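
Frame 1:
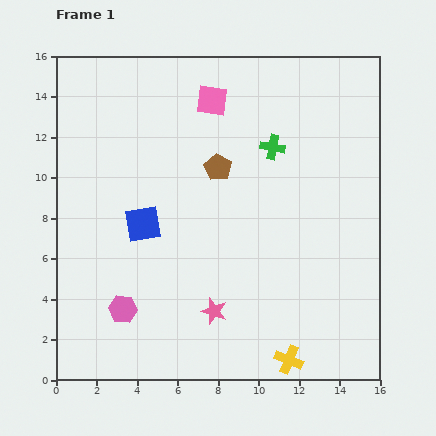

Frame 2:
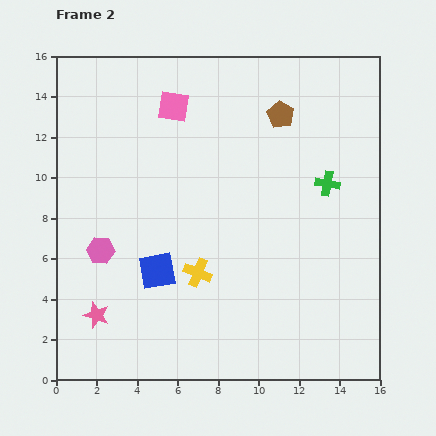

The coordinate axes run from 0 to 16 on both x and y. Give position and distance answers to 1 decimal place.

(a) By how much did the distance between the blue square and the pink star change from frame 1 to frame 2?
-1.8

Distance in frame 1: 5.5. Distance in frame 2: 3.7.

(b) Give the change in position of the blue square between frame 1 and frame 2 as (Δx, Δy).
(0.7, -2.3)

The blue square was at (4.3, 7.7) in frame 1 and (5.0, 5.4) in frame 2.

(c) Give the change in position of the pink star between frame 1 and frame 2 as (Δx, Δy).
(-5.8, -0.2)

The pink star was at (7.8, 3.4) in frame 1 and (2.0, 3.2) in frame 2.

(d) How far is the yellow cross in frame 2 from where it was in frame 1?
6.2

The yellow cross moved from (11.5, 1.0) to (7.0, 5.3), a distance of √(4.5² + 4.3²) ≈ 6.2.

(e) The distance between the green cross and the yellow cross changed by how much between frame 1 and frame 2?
-2.7

Distance in frame 1: 10.5. Distance in frame 2: 7.8.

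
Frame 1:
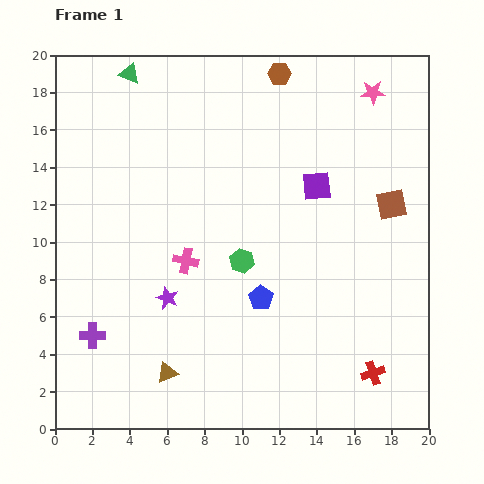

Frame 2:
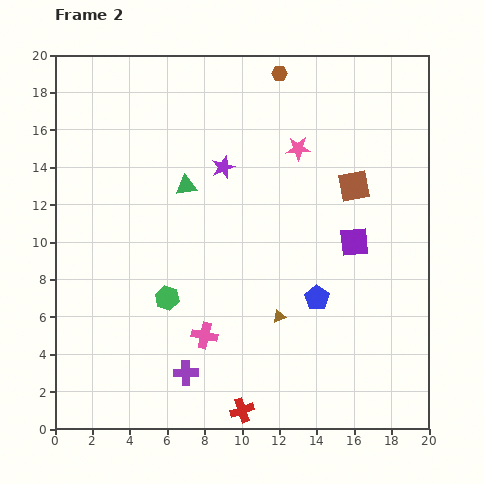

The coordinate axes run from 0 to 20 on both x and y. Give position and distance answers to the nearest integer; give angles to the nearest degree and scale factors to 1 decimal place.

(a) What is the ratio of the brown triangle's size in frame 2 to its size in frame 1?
0.6×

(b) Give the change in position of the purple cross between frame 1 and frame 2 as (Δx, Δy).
(5, -2)

The purple cross was at (2, 5) in frame 1 and (7, 3) in frame 2.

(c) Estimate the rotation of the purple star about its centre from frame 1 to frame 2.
28° clockwise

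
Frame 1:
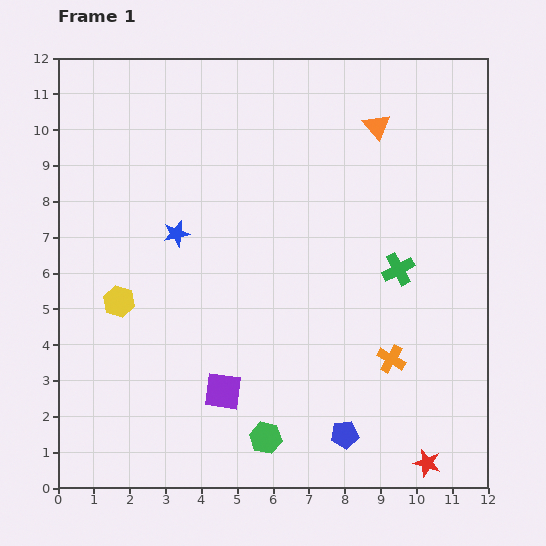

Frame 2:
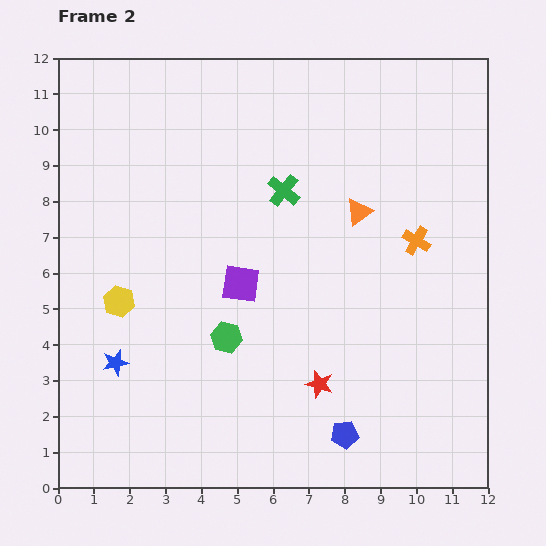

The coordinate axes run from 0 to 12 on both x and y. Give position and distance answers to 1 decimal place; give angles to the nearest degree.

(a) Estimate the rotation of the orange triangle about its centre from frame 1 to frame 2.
34° clockwise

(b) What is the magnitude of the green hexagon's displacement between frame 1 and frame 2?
3.0

The green hexagon moved from (5.8, 1.4) to (4.7, 4.2), a distance of √(1.1² + 2.8²) ≈ 3.0.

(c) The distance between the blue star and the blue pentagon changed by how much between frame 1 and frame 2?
-0.6

Distance in frame 1: 7.3. Distance in frame 2: 6.7.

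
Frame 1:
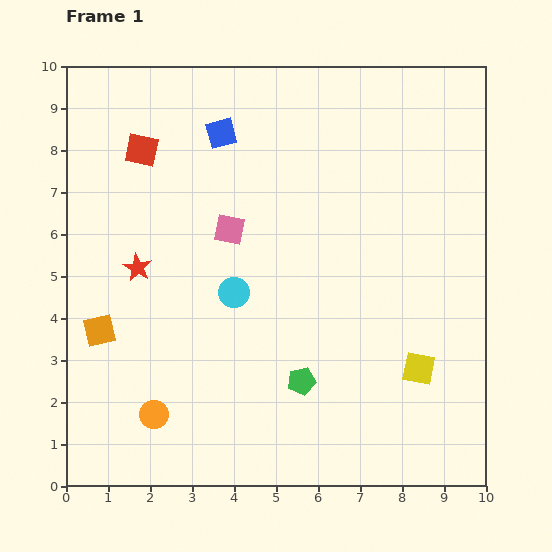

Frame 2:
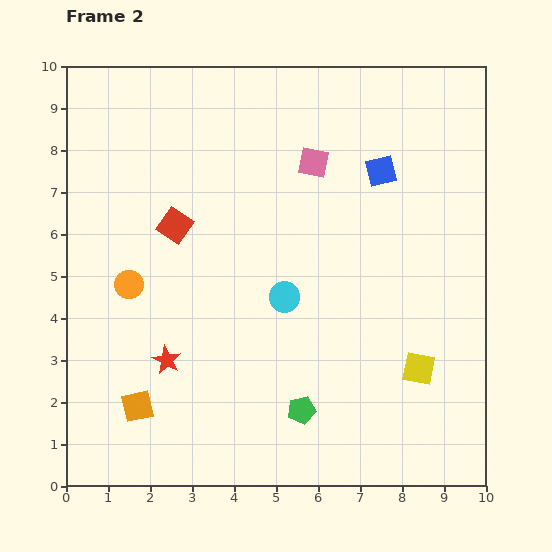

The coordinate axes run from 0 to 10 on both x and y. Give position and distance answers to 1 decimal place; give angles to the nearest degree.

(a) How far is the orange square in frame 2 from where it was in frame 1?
2.0

The orange square moved from (0.8, 3.7) to (1.7, 1.9), a distance of √(0.9² + 1.8²) ≈ 2.0.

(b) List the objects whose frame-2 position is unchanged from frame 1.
the yellow square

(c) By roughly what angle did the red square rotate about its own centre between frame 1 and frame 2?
22° clockwise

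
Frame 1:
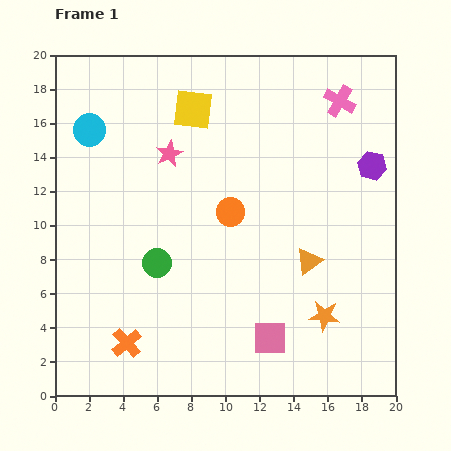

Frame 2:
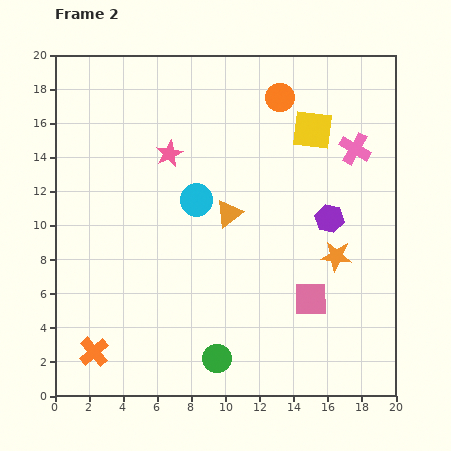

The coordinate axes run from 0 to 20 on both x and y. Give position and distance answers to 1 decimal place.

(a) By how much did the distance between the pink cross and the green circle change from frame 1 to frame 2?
+0.4

Distance in frame 1: 14.3. Distance in frame 2: 14.7.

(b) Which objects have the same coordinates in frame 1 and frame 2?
the pink star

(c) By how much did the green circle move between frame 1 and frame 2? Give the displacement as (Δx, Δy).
(3.5, -5.6)

The green circle was at (6.0, 7.8) in frame 1 and (9.5, 2.2) in frame 2.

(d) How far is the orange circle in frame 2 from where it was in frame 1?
7.3

The orange circle moved from (10.3, 10.8) to (13.2, 17.5), a distance of √(2.9² + 6.7²) ≈ 7.3.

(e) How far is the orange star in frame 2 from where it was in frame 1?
3.6

The orange star moved from (15.8, 4.7) to (16.5, 8.2), a distance of √(0.7² + 3.5²) ≈ 3.6.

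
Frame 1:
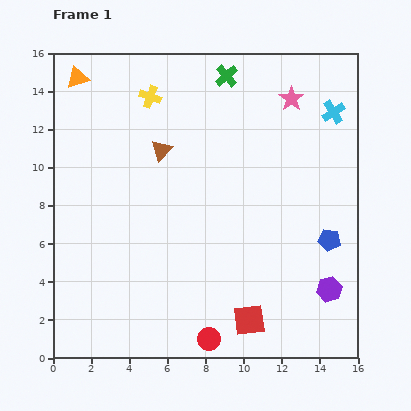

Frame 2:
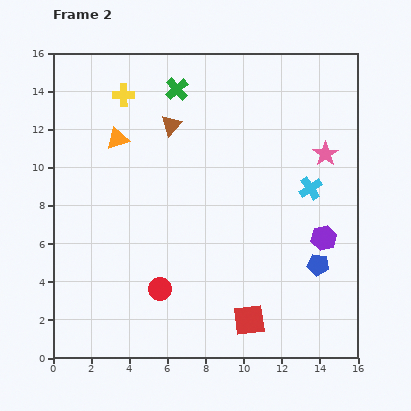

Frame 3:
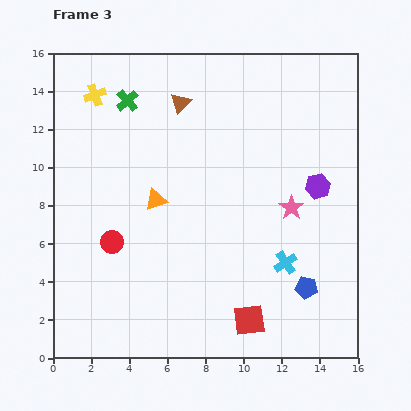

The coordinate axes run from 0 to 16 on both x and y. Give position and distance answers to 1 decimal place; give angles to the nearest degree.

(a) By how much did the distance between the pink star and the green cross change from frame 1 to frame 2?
+4.9

Distance in frame 1: 3.6. Distance in frame 2: 8.5.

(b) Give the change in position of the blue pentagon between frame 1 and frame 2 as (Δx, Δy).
(-0.6, -1.3)

The blue pentagon was at (14.5, 6.2) in frame 1 and (13.9, 4.9) in frame 2.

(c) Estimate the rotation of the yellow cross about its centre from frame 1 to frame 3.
40° counter-clockwise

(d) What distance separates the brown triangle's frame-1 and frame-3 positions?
2.7

The brown triangle moved from (5.7, 10.9) to (6.7, 13.4), a distance of √(1.0² + 2.5²) ≈ 2.7.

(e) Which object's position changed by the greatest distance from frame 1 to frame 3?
the cyan cross

(moved 8.3; next 7.6)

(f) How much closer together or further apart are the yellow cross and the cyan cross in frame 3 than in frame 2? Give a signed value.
+2.3

Distance in frame 2: 11.0. Distance in frame 3: 13.3.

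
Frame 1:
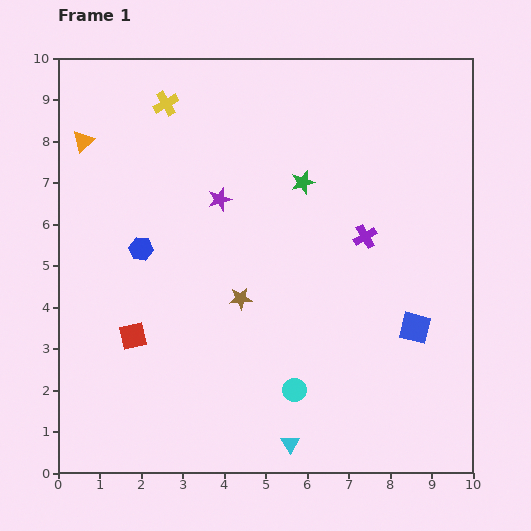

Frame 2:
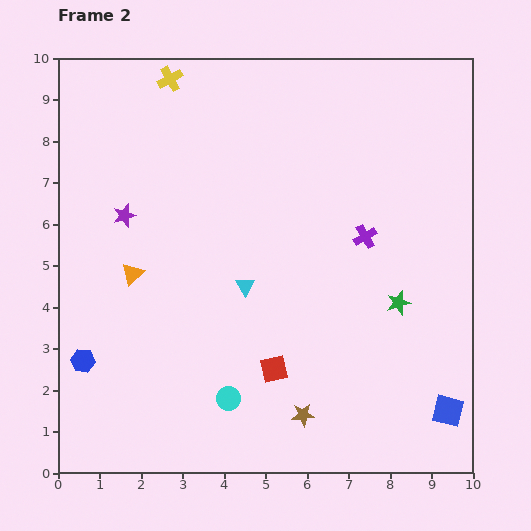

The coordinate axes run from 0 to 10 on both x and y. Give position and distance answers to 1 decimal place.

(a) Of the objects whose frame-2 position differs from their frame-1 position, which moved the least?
the yellow cross

(moved 0.6)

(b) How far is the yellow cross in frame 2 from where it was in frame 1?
0.6

The yellow cross moved from (2.6, 8.9) to (2.7, 9.5), a distance of √(0.1² + 0.6²) ≈ 0.6.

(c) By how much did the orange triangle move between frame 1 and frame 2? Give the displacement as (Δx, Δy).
(1.2, -3.2)

The orange triangle was at (0.6, 8.0) in frame 1 and (1.8, 4.8) in frame 2.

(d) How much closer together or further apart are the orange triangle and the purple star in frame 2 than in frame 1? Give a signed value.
-2.2

Distance in frame 1: 3.6. Distance in frame 2: 1.4.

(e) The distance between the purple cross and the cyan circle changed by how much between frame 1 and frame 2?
+1.0

Distance in frame 1: 4.1. Distance in frame 2: 5.1.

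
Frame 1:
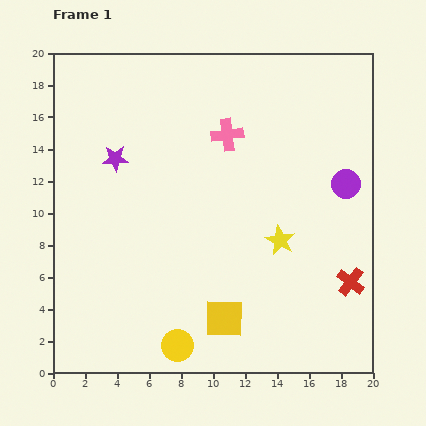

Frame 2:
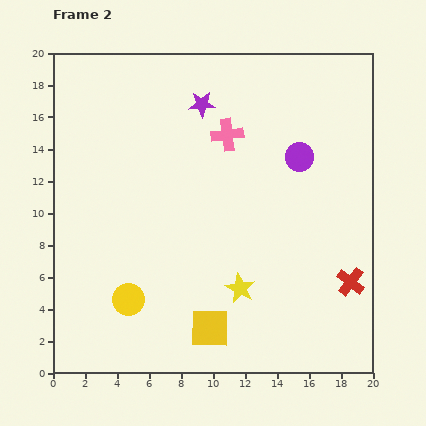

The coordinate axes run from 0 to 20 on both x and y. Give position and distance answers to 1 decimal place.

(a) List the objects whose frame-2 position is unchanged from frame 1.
the pink cross, the red cross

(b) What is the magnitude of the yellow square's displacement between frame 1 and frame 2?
1.1

The yellow square moved from (10.7, 3.4) to (9.8, 2.8), a distance of √(0.9² + 0.6²) ≈ 1.1.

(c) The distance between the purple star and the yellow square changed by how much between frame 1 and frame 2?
+1.9

Distance in frame 1: 12.1. Distance in frame 2: 14.0.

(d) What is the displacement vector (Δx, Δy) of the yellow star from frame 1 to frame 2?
(-2.5, -3.0)

The yellow star was at (14.2, 8.3) in frame 1 and (11.7, 5.3) in frame 2.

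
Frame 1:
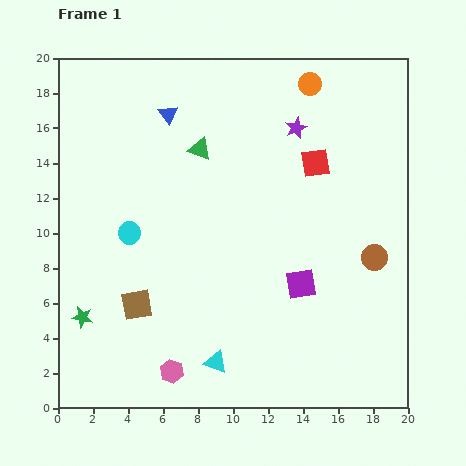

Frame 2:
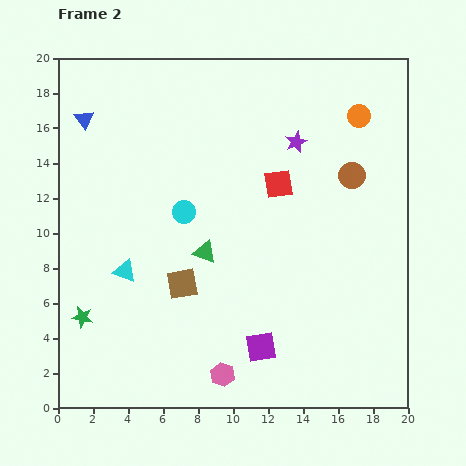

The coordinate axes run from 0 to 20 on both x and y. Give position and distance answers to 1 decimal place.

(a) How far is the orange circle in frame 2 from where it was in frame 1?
3.3

The orange circle moved from (14.4, 18.5) to (17.2, 16.7), a distance of √(2.8² + 1.8²) ≈ 3.3.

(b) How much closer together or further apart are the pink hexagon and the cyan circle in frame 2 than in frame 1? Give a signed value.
+1.3

Distance in frame 1: 8.3. Distance in frame 2: 9.6.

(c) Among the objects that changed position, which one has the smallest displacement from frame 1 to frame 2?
the purple star

(moved 0.8)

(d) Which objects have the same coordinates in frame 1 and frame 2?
the green star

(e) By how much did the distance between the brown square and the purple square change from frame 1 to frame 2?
-3.7

Distance in frame 1: 9.5. Distance in frame 2: 5.8.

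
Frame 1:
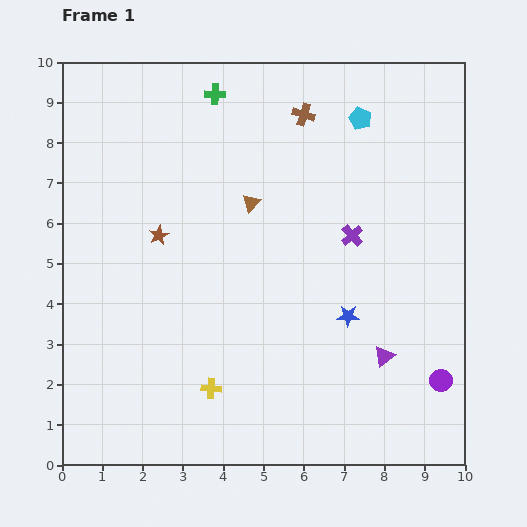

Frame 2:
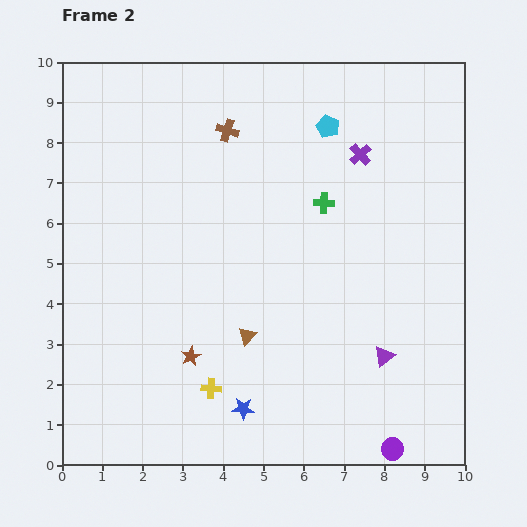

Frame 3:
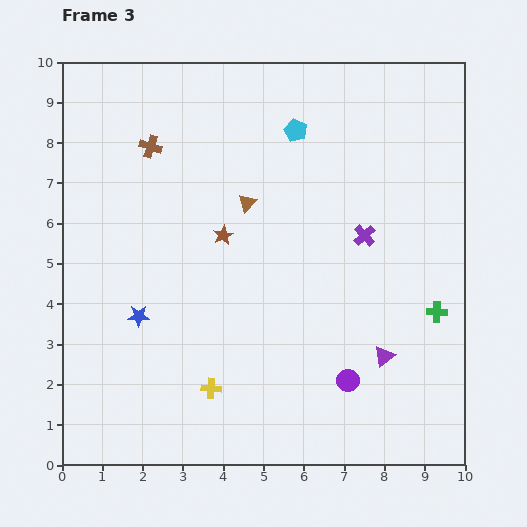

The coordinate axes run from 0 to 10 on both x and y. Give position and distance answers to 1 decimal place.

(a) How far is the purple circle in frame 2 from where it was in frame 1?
2.1

The purple circle moved from (9.4, 2.1) to (8.2, 0.4), a distance of √(1.2² + 1.7²) ≈ 2.1.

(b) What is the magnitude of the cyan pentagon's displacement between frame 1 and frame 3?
1.6

The cyan pentagon moved from (7.4, 8.6) to (5.8, 8.3), a distance of √(1.6² + 0.3²) ≈ 1.6.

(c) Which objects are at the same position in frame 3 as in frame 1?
the yellow cross, the purple triangle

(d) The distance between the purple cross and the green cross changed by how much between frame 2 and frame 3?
+1.1

Distance in frame 2: 1.5. Distance in frame 3: 2.6.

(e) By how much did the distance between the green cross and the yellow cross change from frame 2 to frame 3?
+0.5

Distance in frame 2: 5.4. Distance in frame 3: 5.9.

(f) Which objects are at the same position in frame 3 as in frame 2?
the yellow cross, the purple triangle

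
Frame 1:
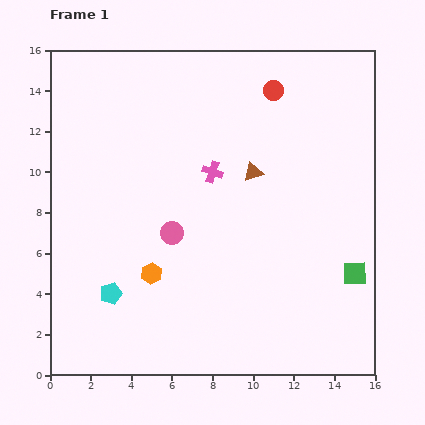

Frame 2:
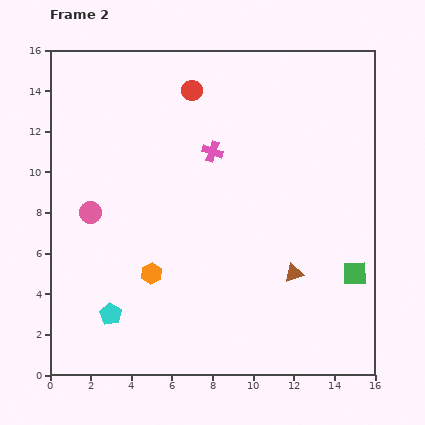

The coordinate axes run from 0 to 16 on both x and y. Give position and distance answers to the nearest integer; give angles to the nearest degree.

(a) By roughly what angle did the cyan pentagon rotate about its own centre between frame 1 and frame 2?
23° counter-clockwise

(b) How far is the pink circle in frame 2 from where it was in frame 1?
4

The pink circle moved from (6, 7) to (2, 8), a distance of √(4² + 1²) ≈ 4.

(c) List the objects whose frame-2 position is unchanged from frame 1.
the orange hexagon, the green square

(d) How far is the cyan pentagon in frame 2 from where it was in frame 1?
1

The cyan pentagon moved from (3, 4) to (3, 3), a distance of √(0² + 1²) ≈ 1.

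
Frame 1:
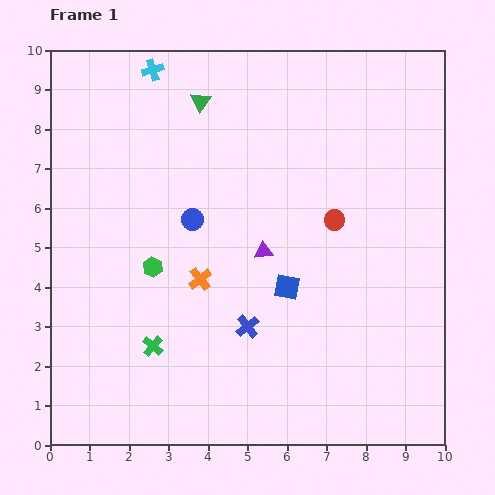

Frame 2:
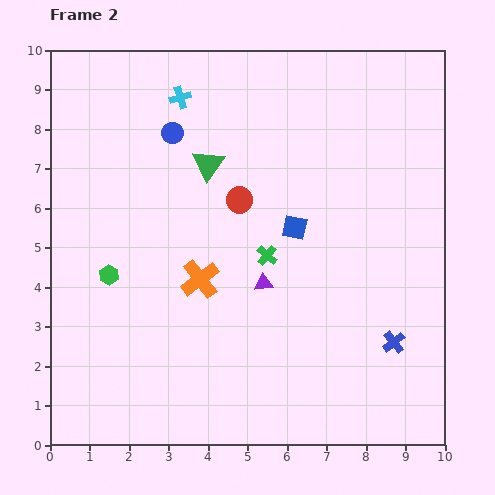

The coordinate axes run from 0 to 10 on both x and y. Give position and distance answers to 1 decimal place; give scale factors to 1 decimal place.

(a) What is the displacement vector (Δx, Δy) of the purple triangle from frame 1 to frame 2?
(0.0, -0.8)

The purple triangle was at (5.4, 4.9) in frame 1 and (5.4, 4.1) in frame 2.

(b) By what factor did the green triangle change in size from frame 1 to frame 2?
1.5×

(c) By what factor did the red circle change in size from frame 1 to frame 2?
1.3×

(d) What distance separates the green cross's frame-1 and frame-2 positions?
3.7

The green cross moved from (2.6, 2.5) to (5.5, 4.8), a distance of √(2.9² + 2.3²) ≈ 3.7.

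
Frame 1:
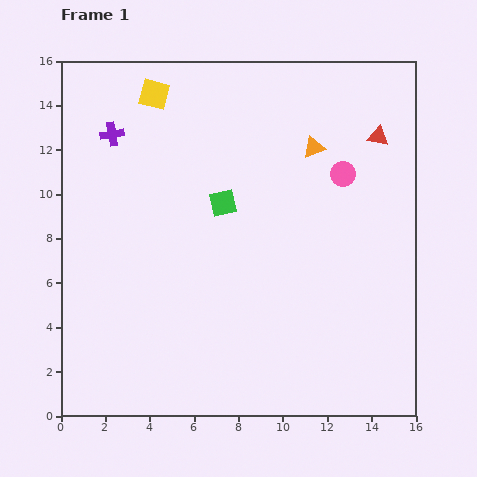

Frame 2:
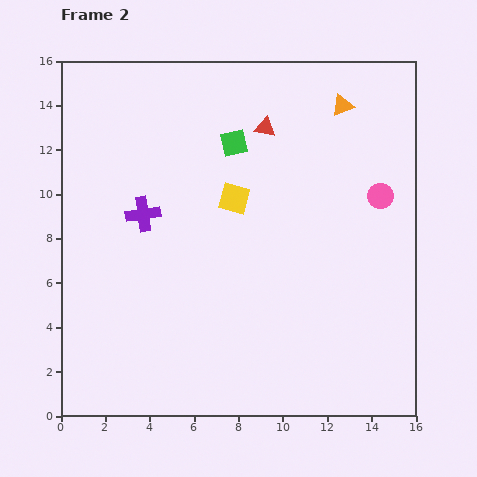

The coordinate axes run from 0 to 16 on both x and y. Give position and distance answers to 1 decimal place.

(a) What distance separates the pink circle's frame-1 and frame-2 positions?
2.0

The pink circle moved from (12.7, 10.9) to (14.4, 9.9), a distance of √(1.7² + 1.0²) ≈ 2.0.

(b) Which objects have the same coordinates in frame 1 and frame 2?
none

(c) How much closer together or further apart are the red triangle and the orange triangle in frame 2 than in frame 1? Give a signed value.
+0.7

Distance in frame 1: 2.9. Distance in frame 2: 3.6.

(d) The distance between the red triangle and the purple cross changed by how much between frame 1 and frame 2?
-5.3

Distance in frame 1: 12.0. Distance in frame 2: 6.7.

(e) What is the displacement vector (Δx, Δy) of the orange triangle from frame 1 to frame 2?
(1.3, 1.9)

The orange triangle was at (11.4, 12.1) in frame 1 and (12.7, 14.0) in frame 2.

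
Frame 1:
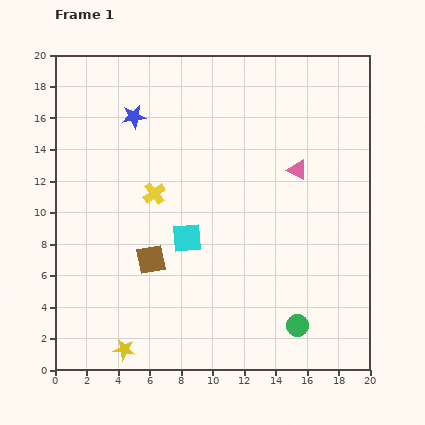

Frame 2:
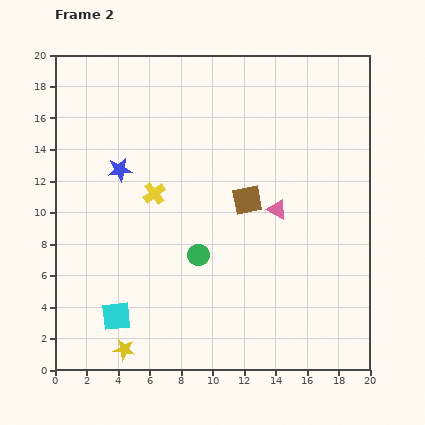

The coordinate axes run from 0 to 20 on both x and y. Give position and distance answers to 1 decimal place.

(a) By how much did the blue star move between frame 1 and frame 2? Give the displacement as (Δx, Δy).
(-0.9, -3.4)

The blue star was at (5.0, 16.1) in frame 1 and (4.1, 12.7) in frame 2.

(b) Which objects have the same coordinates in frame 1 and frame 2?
the yellow cross, the yellow star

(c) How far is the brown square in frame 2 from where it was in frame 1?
7.2

The brown square moved from (6.1, 7.0) to (12.2, 10.8), a distance of √(6.1² + 3.8²) ≈ 7.2.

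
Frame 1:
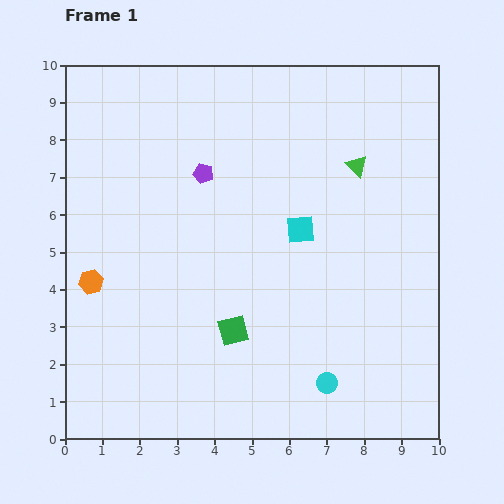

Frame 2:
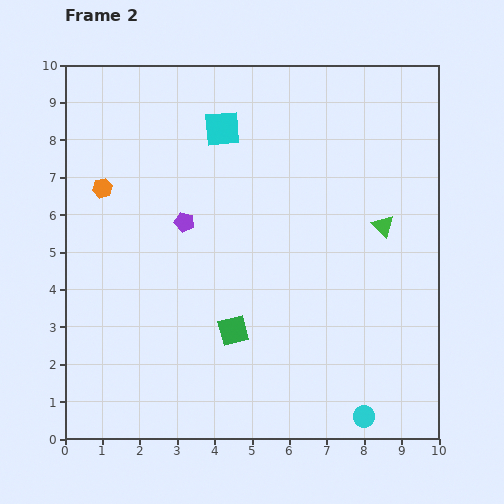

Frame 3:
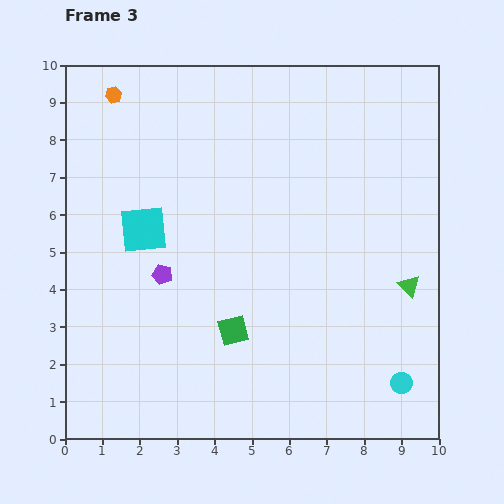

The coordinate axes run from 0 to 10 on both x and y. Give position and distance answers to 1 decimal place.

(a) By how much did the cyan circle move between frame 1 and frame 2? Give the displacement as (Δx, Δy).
(1.0, -0.9)

The cyan circle was at (7.0, 1.5) in frame 1 and (8.0, 0.6) in frame 2.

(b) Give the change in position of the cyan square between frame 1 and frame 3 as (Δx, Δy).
(-4.2, 0.0)

The cyan square was at (6.3, 5.6) in frame 1 and (2.1, 5.6) in frame 3.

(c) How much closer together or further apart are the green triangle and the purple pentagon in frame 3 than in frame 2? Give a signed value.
+1.3

Distance in frame 2: 5.3. Distance in frame 3: 6.6.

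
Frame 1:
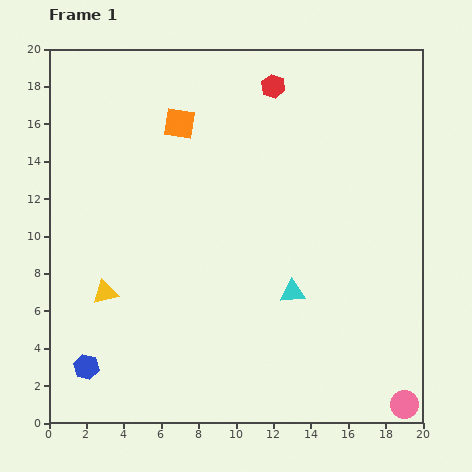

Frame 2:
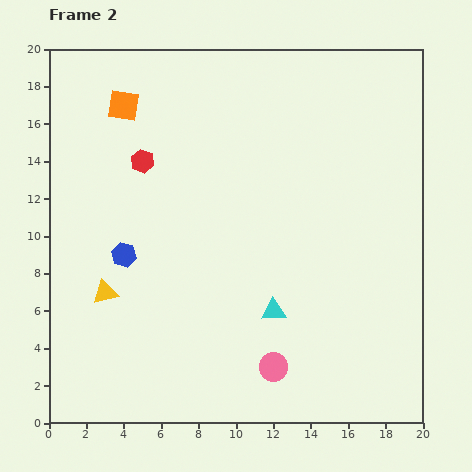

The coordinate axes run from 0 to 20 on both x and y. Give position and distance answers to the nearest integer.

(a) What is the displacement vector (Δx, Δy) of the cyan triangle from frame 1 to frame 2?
(-1, -1)

The cyan triangle was at (13, 7) in frame 1 and (12, 6) in frame 2.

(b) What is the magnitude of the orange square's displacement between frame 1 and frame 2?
3

The orange square moved from (7, 16) to (4, 17), a distance of √(3² + 1²) ≈ 3.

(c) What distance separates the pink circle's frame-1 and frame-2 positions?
7

The pink circle moved from (19, 1) to (12, 3), a distance of √(7² + 2²) ≈ 7.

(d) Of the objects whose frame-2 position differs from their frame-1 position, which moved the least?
the cyan triangle

(moved 1)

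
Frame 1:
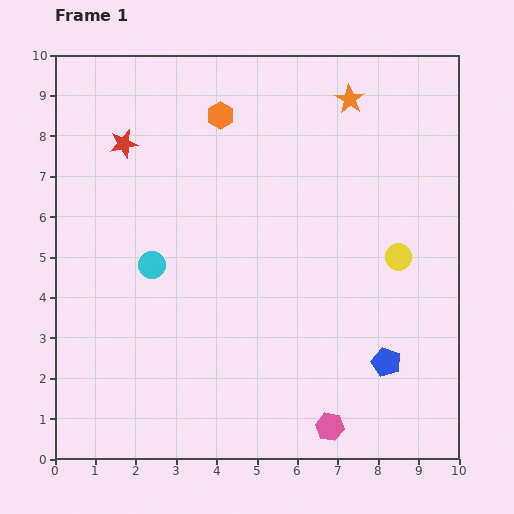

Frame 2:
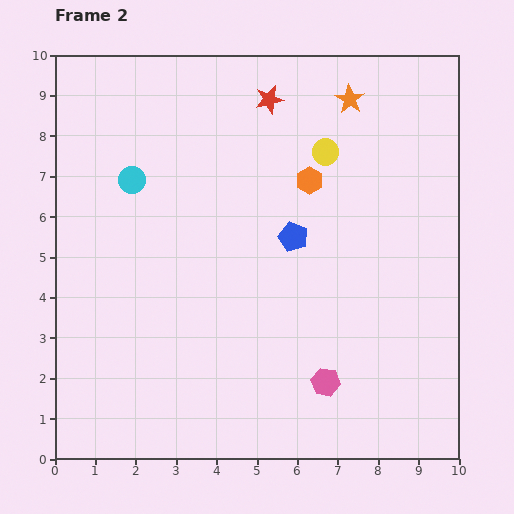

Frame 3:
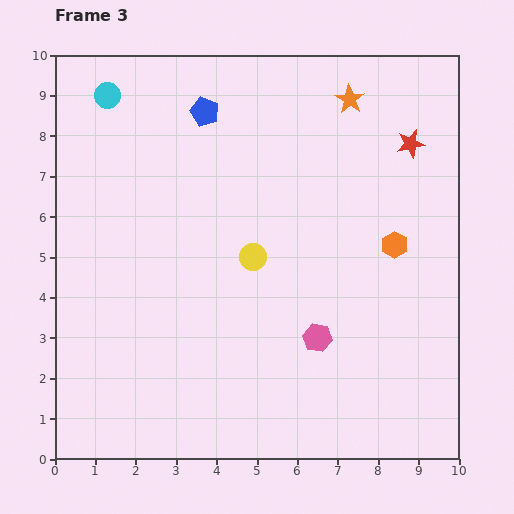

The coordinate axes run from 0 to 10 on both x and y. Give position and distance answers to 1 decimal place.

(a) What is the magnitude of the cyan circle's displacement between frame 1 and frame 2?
2.2

The cyan circle moved from (2.4, 4.8) to (1.9, 6.9), a distance of √(0.5² + 2.1²) ≈ 2.2.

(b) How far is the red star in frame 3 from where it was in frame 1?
7.1

The red star moved from (1.7, 7.8) to (8.8, 7.8), a distance of √(7.1² + 0.0²) ≈ 7.1.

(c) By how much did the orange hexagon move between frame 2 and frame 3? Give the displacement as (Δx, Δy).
(2.1, -1.6)

The orange hexagon was at (6.3, 6.9) in frame 2 and (8.4, 5.3) in frame 3.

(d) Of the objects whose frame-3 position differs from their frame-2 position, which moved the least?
the pink hexagon

(moved 1.1)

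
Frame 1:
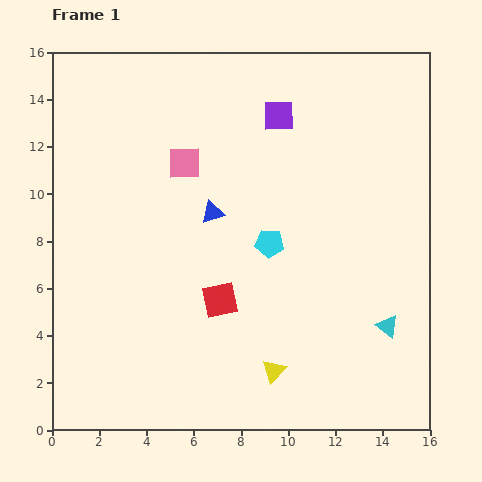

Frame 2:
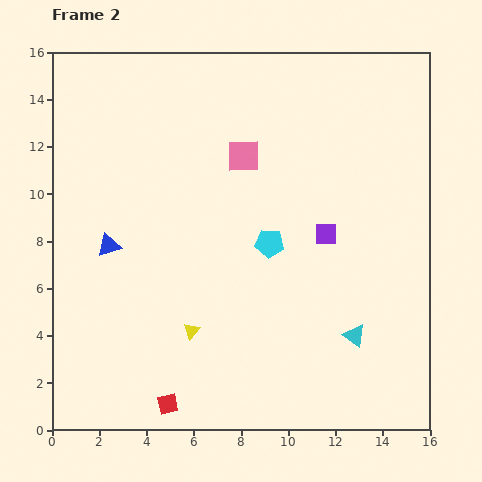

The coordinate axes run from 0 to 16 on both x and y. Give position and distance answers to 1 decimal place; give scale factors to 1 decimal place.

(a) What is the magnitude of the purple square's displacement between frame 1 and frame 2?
5.4

The purple square moved from (9.6, 13.3) to (11.6, 8.3), a distance of √(2.0² + 5.0²) ≈ 5.4.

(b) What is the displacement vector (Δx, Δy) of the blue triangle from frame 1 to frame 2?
(-4.4, -1.4)

The blue triangle was at (6.8, 9.2) in frame 1 and (2.4, 7.8) in frame 2.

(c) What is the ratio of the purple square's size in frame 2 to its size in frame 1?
0.7×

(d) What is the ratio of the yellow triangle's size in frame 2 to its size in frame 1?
0.7×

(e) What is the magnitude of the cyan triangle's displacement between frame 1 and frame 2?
1.5

The cyan triangle moved from (14.2, 4.4) to (12.8, 4.0), a distance of √(1.4² + 0.4²) ≈ 1.5.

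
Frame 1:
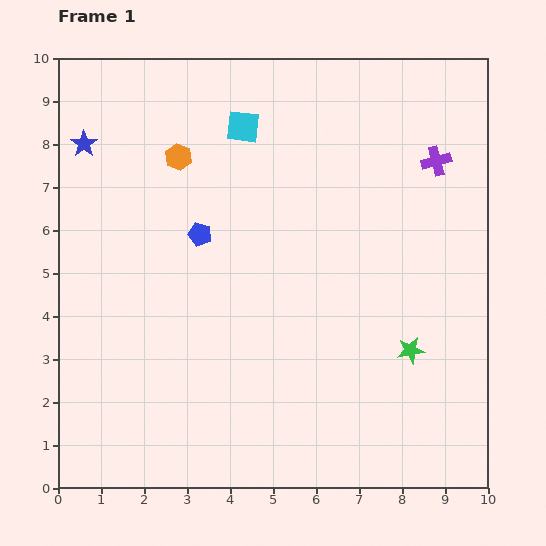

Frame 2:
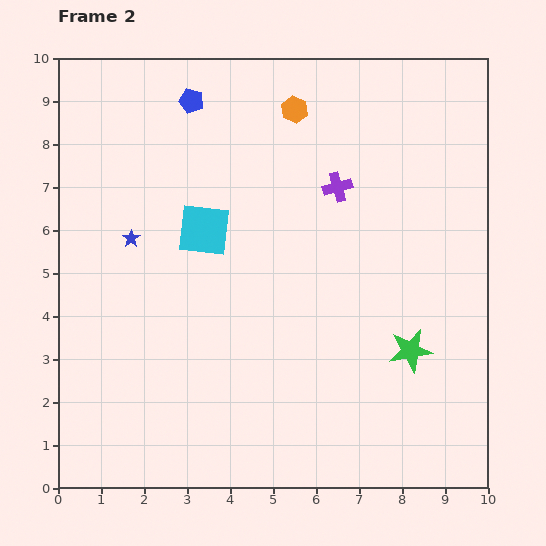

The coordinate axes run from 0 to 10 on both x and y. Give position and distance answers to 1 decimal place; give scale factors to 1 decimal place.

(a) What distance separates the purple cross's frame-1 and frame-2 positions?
2.4

The purple cross moved from (8.8, 7.6) to (6.5, 7.0), a distance of √(2.3² + 0.6²) ≈ 2.4.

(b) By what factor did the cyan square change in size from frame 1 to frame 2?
1.6×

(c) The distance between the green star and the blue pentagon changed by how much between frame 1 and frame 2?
+2.1

Distance in frame 1: 5.6. Distance in frame 2: 7.7.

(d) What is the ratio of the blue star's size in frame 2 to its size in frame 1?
0.7×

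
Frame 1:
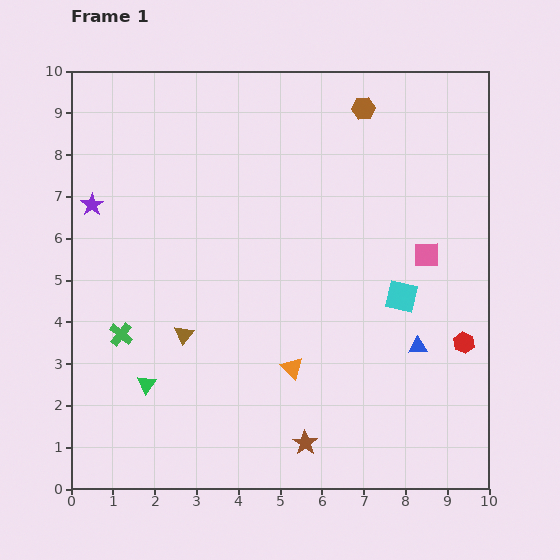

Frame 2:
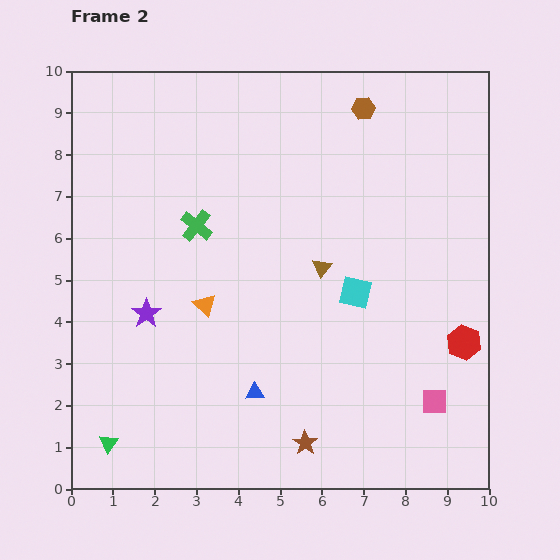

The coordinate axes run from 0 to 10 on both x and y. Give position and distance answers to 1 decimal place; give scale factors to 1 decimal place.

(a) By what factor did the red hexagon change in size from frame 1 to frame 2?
1.7×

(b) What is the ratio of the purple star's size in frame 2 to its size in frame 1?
1.3×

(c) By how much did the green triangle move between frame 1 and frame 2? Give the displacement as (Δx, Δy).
(-0.9, -1.4)

The green triangle was at (1.8, 2.5) in frame 1 and (0.9, 1.1) in frame 2.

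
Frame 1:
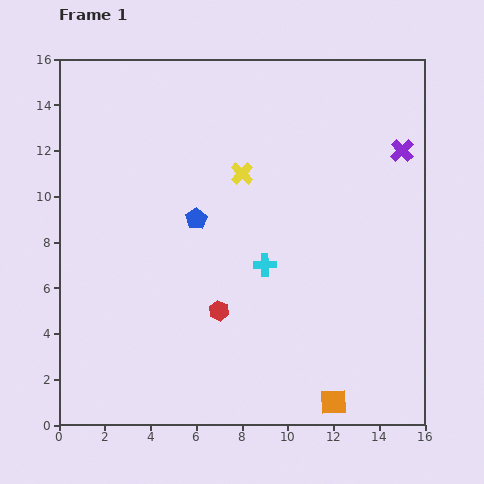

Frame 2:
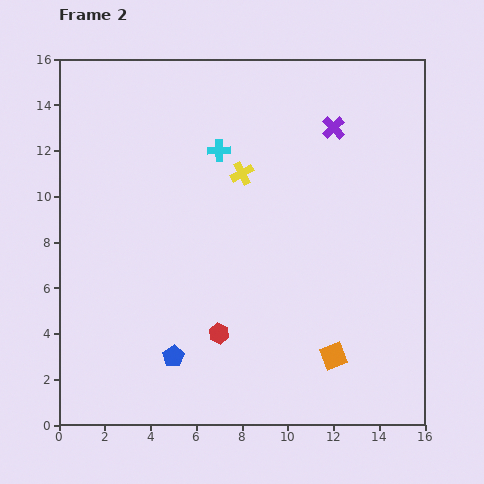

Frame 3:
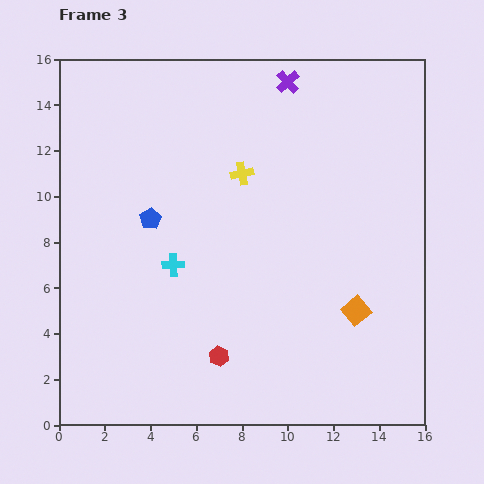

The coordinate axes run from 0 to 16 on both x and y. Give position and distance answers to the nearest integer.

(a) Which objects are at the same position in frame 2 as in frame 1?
the yellow cross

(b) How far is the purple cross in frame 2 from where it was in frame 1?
3

The purple cross moved from (15, 12) to (12, 13), a distance of √(3² + 1²) ≈ 3.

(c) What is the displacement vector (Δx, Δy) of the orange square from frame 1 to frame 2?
(0, 2)

The orange square was at (12, 1) in frame 1 and (12, 3) in frame 2.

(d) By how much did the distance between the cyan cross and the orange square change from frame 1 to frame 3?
+1

Distance in frame 1: 7. Distance in frame 3: 8.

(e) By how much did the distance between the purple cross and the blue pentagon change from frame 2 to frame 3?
-4

Distance in frame 2: 12. Distance in frame 3: 8.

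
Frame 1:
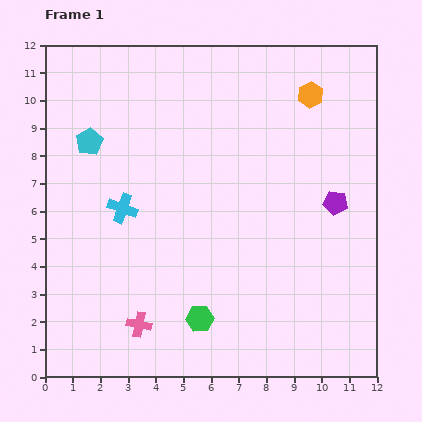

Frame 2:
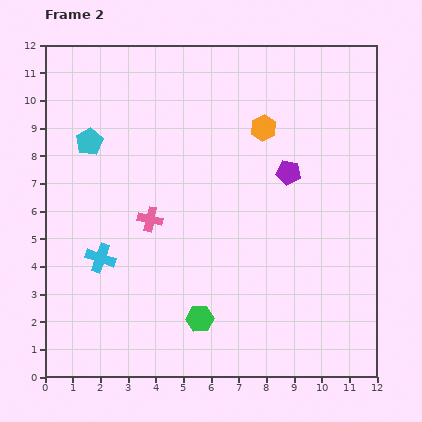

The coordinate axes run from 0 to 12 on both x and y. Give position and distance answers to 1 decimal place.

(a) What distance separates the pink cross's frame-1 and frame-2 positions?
3.8

The pink cross moved from (3.4, 1.9) to (3.8, 5.7), a distance of √(0.4² + 3.8²) ≈ 3.8.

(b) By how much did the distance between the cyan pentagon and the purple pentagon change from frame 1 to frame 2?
-1.9

Distance in frame 1: 9.2. Distance in frame 2: 7.3.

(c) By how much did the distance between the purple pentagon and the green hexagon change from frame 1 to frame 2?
-0.3

Distance in frame 1: 6.5. Distance in frame 2: 6.2.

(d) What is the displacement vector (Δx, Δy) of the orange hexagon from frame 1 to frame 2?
(-1.7, -1.2)

The orange hexagon was at (9.6, 10.2) in frame 1 and (7.9, 9.0) in frame 2.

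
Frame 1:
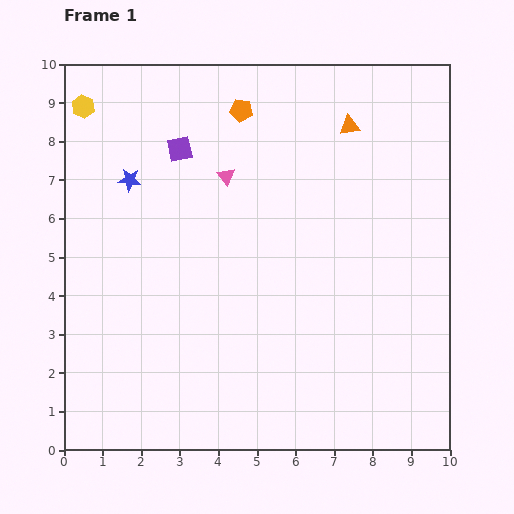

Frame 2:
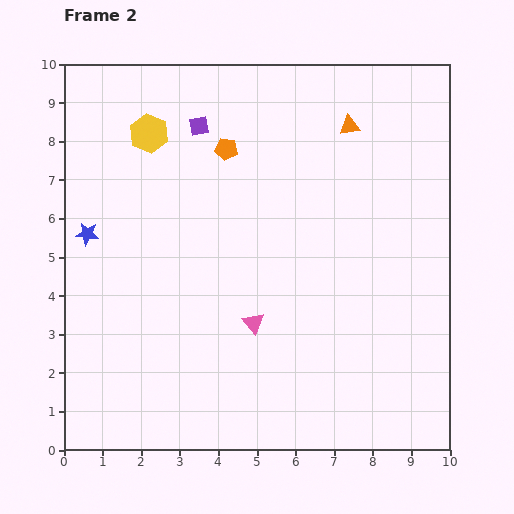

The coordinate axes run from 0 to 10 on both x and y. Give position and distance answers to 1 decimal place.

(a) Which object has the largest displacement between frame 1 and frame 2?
the pink triangle

(moved 3.9; next 1.8)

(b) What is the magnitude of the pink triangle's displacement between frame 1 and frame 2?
3.9

The pink triangle moved from (4.2, 7.1) to (4.9, 3.3), a distance of √(0.7² + 3.8²) ≈ 3.9.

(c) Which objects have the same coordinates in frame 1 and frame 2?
the orange triangle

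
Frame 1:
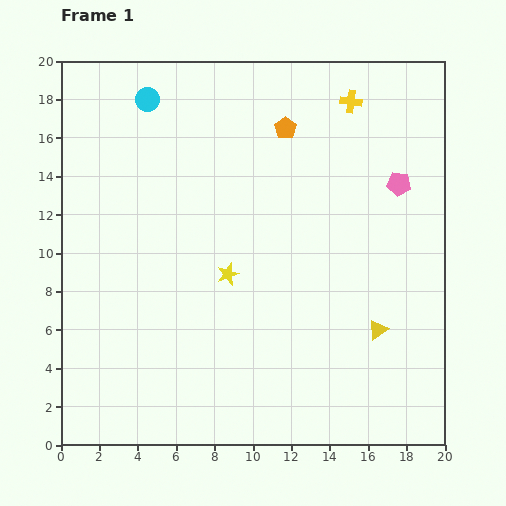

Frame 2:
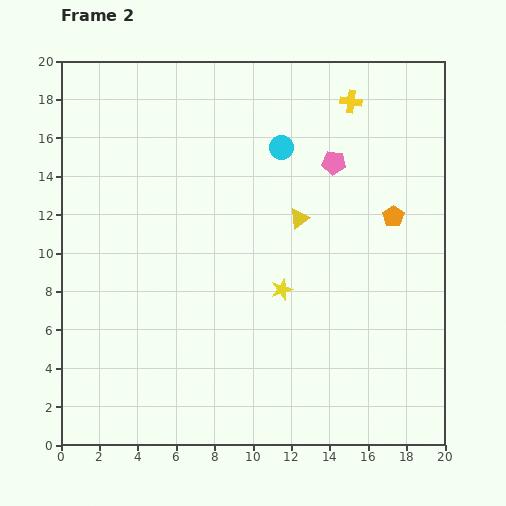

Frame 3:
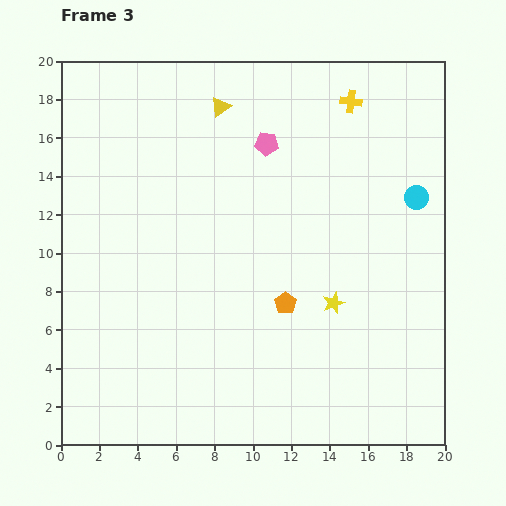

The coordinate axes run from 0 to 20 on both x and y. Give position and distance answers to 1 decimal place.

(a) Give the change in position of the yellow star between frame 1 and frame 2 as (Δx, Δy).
(2.8, -0.8)

The yellow star was at (8.7, 8.9) in frame 1 and (11.5, 8.1) in frame 2.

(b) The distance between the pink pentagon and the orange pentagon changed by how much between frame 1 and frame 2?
-2.4

Distance in frame 1: 6.6. Distance in frame 2: 4.2.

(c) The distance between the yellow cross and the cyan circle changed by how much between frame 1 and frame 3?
-4.6

Distance in frame 1: 10.6. Distance in frame 3: 6.0.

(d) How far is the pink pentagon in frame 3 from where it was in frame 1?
7.2

The pink pentagon moved from (17.6, 13.6) to (10.7, 15.7), a distance of √(6.9² + 2.1²) ≈ 7.2.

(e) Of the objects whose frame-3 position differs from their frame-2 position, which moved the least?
the yellow star

(moved 2.8)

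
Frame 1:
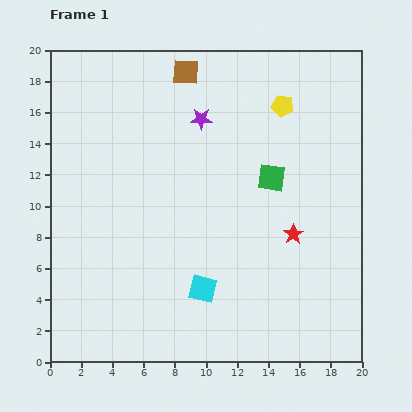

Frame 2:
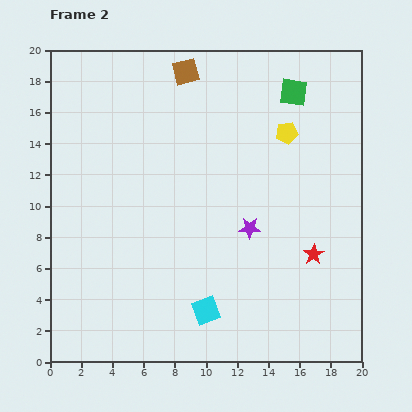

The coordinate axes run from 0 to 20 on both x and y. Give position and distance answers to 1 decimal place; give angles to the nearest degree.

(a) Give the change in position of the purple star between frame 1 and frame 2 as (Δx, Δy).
(3.1, -7.0)

The purple star was at (9.7, 15.6) in frame 1 and (12.8, 8.6) in frame 2.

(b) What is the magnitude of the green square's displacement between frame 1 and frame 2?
5.7

The green square moved from (14.2, 11.8) to (15.6, 17.3), a distance of √(1.4² + 5.5²) ≈ 5.7.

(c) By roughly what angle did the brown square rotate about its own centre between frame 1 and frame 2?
18° counter-clockwise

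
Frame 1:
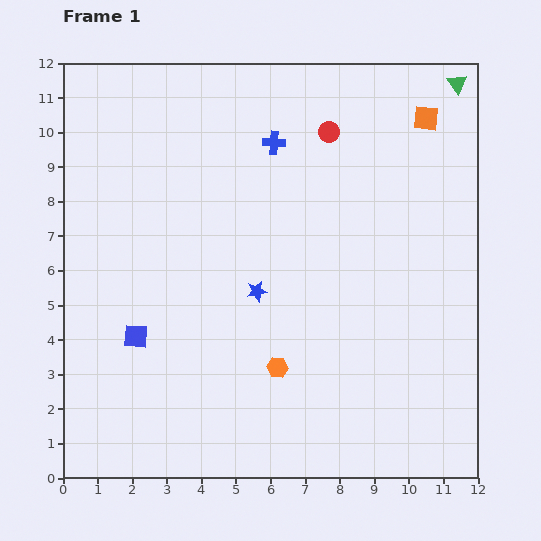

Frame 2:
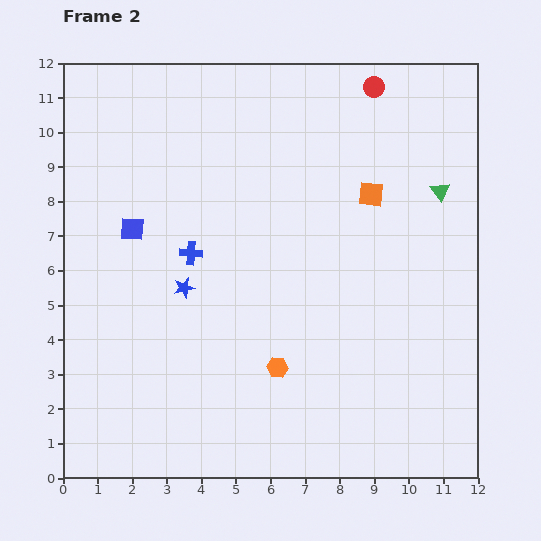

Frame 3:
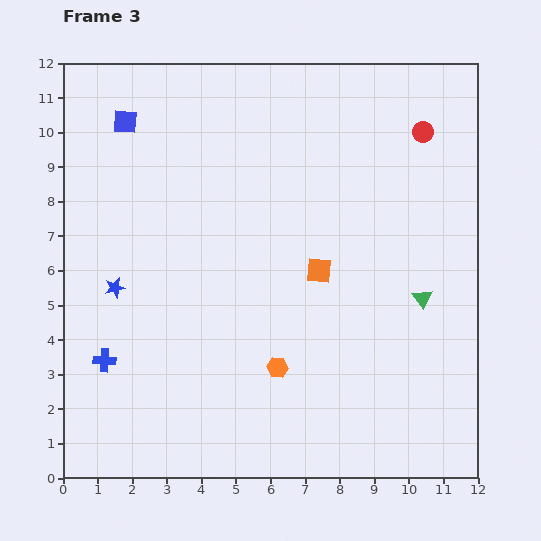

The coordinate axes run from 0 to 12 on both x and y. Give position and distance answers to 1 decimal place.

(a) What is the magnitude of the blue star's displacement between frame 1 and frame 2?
2.1

The blue star moved from (5.6, 5.4) to (3.5, 5.5), a distance of √(2.1² + 0.1²) ≈ 2.1.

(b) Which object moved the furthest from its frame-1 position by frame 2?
the blue cross

(moved 4.0; next 3.1)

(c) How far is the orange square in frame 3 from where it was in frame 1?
5.4

The orange square moved from (10.5, 10.4) to (7.4, 6.0), a distance of √(3.1² + 4.4²) ≈ 5.4.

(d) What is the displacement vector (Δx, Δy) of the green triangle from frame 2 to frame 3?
(-0.5, -3.1)

The green triangle was at (10.9, 8.3) in frame 2 and (10.4, 5.2) in frame 3.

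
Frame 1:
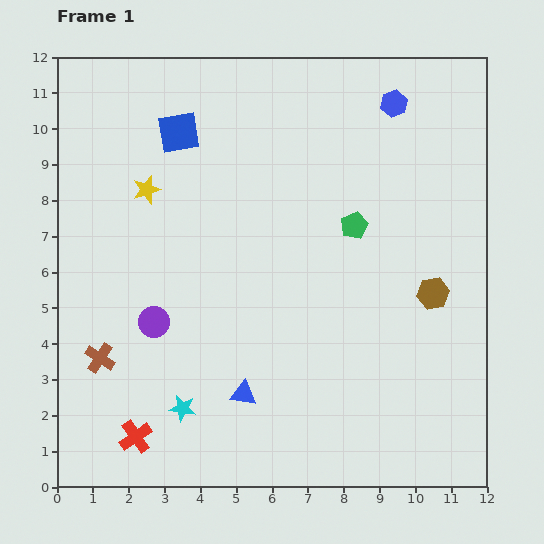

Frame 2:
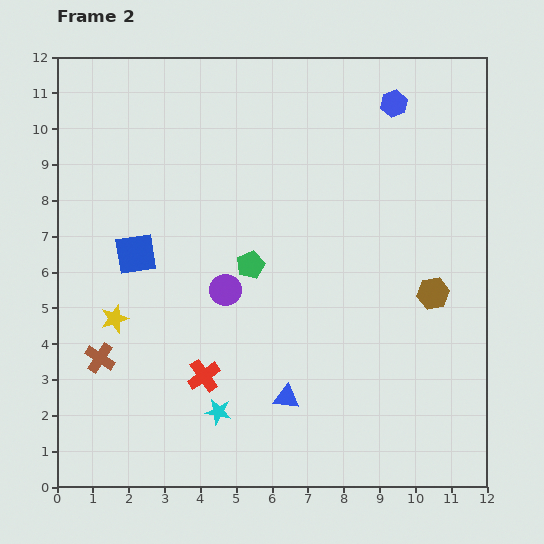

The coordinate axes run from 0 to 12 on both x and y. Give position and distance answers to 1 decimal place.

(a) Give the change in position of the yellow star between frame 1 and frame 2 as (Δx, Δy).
(-0.9, -3.6)

The yellow star was at (2.5, 8.3) in frame 1 and (1.6, 4.7) in frame 2.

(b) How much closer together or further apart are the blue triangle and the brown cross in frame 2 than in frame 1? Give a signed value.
+1.2

Distance in frame 1: 4.1. Distance in frame 2: 5.3.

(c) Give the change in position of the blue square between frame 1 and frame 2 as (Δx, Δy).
(-1.2, -3.4)

The blue square was at (3.4, 9.9) in frame 1 and (2.2, 6.5) in frame 2.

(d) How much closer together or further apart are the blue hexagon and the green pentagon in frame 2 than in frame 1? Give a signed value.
+2.4

Distance in frame 1: 3.6. Distance in frame 2: 6.0.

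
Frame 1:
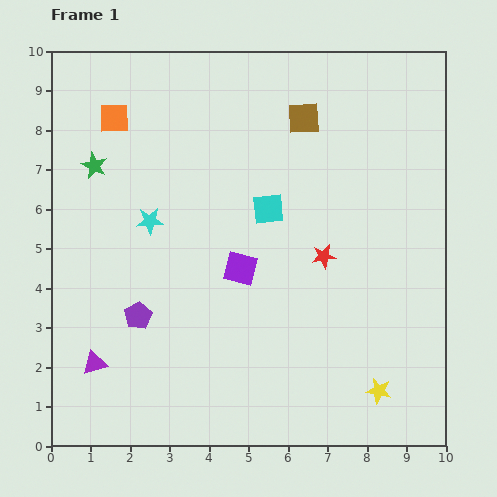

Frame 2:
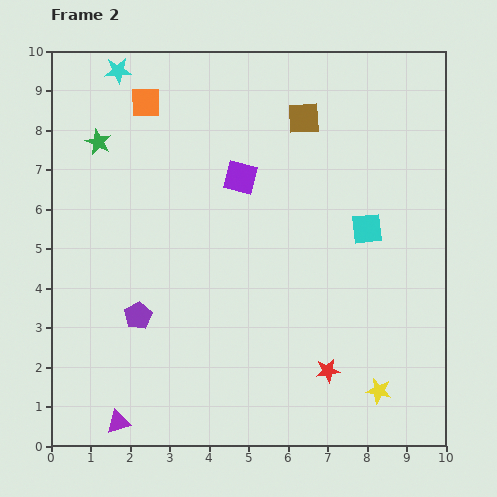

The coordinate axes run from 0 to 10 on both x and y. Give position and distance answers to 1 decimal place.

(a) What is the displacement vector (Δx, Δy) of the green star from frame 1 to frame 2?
(0.1, 0.6)

The green star was at (1.1, 7.1) in frame 1 and (1.2, 7.7) in frame 2.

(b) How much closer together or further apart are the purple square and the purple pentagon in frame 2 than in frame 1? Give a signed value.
+1.5

Distance in frame 1: 2.9. Distance in frame 2: 4.4.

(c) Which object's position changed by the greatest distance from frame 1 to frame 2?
the cyan star

(moved 3.9; next 2.9)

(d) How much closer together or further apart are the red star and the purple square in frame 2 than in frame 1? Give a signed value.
+3.3

Distance in frame 1: 2.1. Distance in frame 2: 5.4.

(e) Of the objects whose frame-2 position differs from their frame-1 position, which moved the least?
the green star

(moved 0.6)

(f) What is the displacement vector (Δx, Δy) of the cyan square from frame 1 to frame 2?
(2.5, -0.5)

The cyan square was at (5.5, 6.0) in frame 1 and (8.0, 5.5) in frame 2.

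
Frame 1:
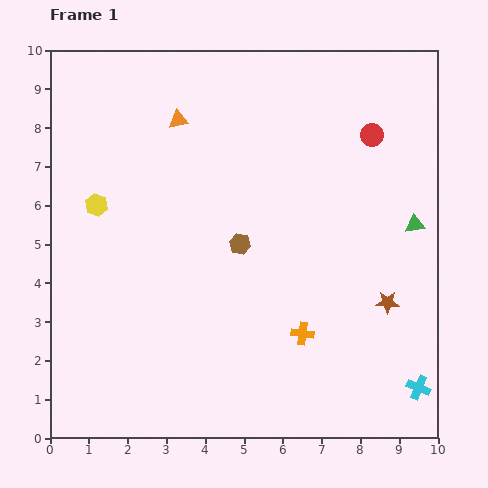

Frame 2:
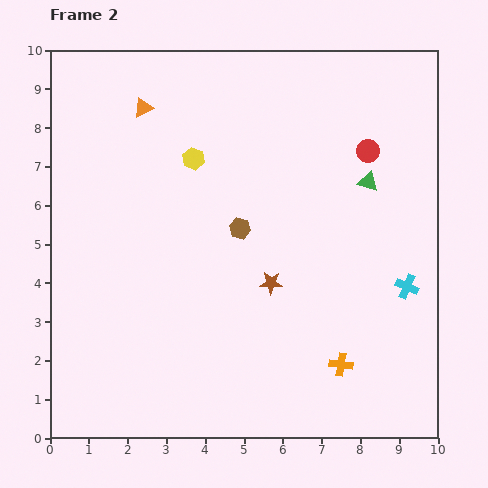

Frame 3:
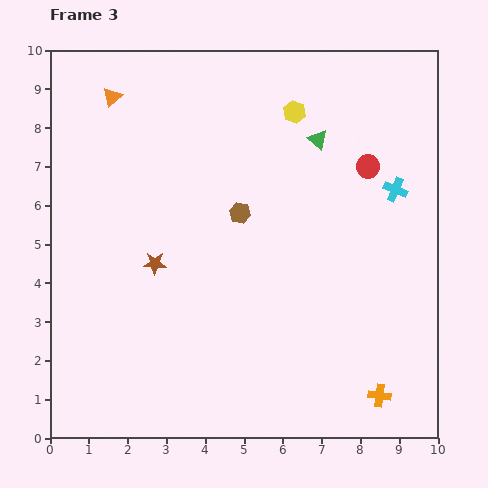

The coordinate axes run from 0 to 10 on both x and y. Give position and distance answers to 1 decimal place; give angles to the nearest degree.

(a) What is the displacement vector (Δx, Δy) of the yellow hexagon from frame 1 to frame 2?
(2.5, 1.2)

The yellow hexagon was at (1.2, 6.0) in frame 1 and (3.7, 7.2) in frame 2.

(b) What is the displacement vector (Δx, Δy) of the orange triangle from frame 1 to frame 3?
(-1.7, 0.6)

The orange triangle was at (3.3, 8.2) in frame 1 and (1.6, 8.8) in frame 3.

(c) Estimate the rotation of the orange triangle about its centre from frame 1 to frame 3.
33° counter-clockwise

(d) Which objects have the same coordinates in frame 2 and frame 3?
none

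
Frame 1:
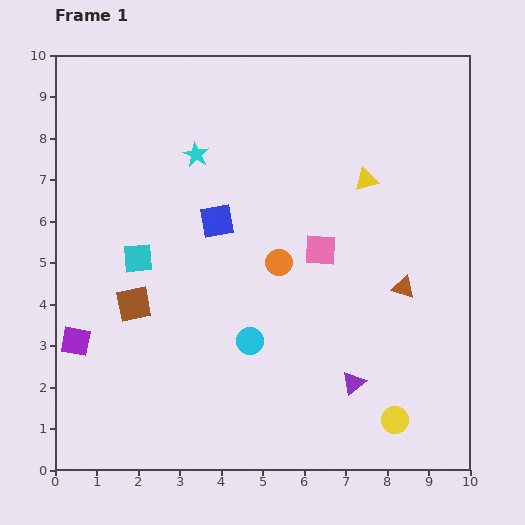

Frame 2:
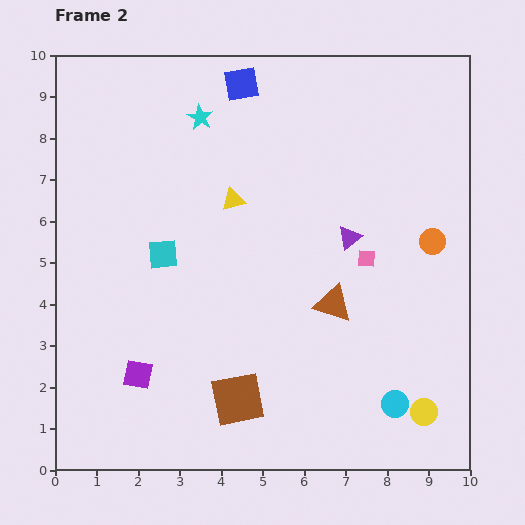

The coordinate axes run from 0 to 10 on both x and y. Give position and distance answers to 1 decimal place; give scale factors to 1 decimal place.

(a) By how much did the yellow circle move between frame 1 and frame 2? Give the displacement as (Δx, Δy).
(0.7, 0.2)

The yellow circle was at (8.2, 1.2) in frame 1 and (8.9, 1.4) in frame 2.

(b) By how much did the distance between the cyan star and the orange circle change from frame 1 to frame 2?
+3.1

Distance in frame 1: 3.3. Distance in frame 2: 6.4.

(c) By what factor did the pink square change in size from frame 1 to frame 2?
0.6×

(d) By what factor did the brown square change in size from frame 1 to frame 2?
1.5×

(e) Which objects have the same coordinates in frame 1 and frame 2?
none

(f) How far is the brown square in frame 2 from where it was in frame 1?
3.4

The brown square moved from (1.9, 4.0) to (4.4, 1.7), a distance of √(2.5² + 2.3²) ≈ 3.4.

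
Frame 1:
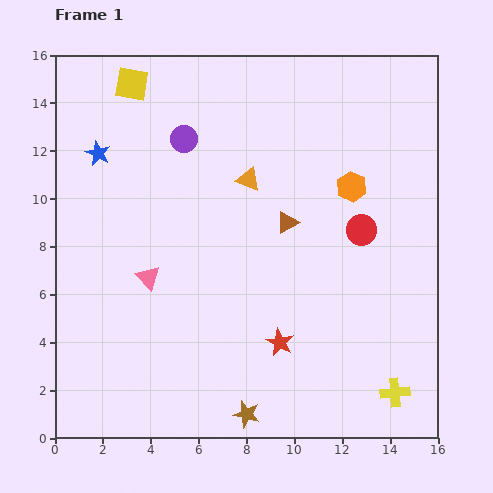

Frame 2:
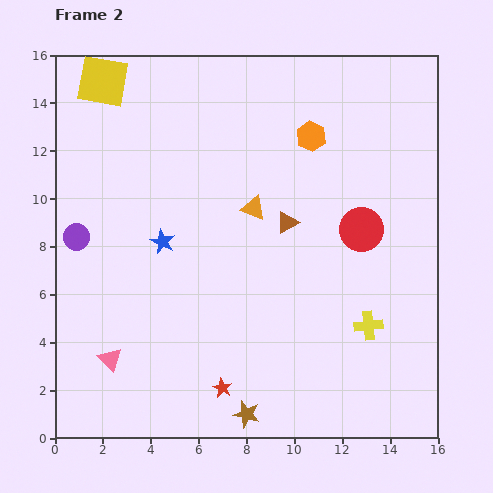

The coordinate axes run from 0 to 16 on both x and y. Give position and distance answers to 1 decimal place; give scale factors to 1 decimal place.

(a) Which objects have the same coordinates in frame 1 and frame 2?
the red circle, the brown triangle, the brown star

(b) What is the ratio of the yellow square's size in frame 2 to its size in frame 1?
1.5×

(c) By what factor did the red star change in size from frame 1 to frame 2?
0.7×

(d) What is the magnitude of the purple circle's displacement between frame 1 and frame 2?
6.1

The purple circle moved from (5.4, 12.5) to (0.9, 8.4), a distance of √(4.5² + 4.1²) ≈ 6.1.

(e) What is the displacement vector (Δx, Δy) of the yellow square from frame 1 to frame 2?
(-1.2, 0.1)

The yellow square was at (3.2, 14.8) in frame 1 and (2.0, 14.9) in frame 2.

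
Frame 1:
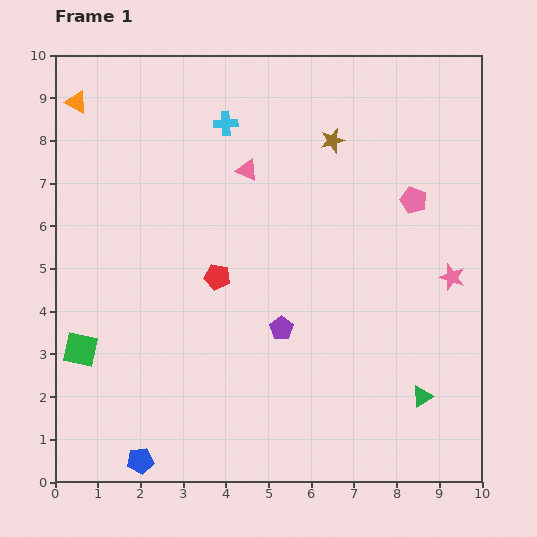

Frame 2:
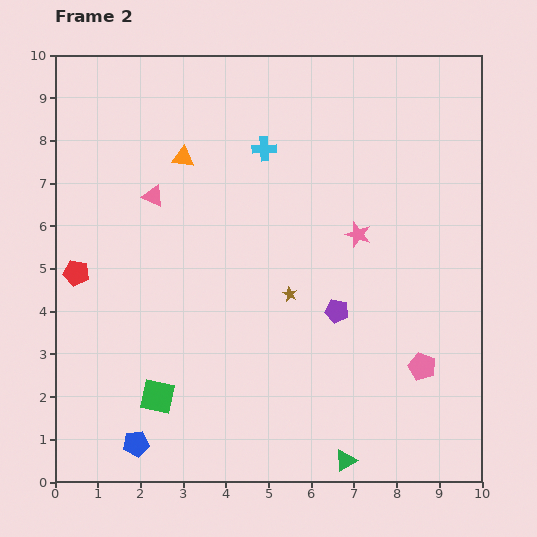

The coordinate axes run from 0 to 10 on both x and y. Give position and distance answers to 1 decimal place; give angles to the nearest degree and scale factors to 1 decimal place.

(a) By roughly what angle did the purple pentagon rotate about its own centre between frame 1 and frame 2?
23° counter-clockwise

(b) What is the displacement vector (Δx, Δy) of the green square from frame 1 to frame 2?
(1.8, -1.1)

The green square was at (0.6, 3.1) in frame 1 and (2.4, 2.0) in frame 2.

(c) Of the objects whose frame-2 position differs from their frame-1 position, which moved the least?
the blue pentagon

(moved 0.4)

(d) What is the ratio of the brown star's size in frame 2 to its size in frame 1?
0.6×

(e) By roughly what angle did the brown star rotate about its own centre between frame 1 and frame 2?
30° counter-clockwise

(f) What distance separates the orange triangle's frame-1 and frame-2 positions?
2.8

The orange triangle moved from (0.5, 8.9) to (3.0, 7.6), a distance of √(2.5² + 1.3²) ≈ 2.8.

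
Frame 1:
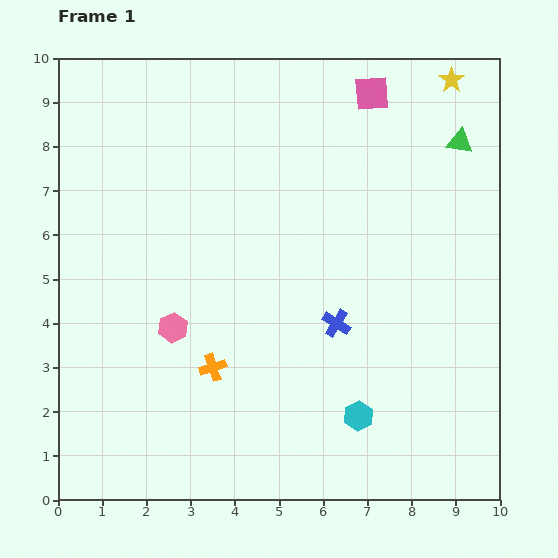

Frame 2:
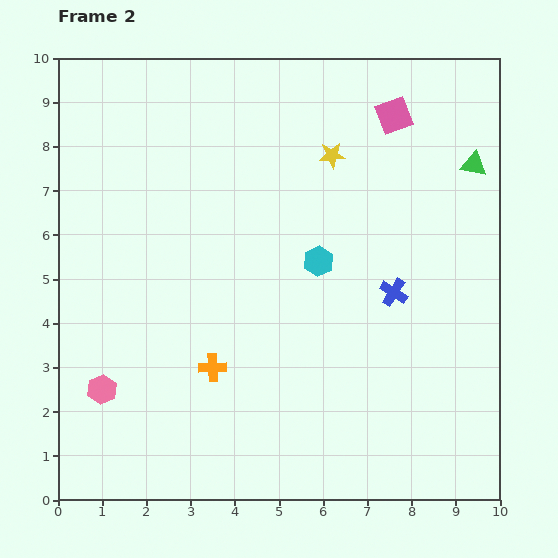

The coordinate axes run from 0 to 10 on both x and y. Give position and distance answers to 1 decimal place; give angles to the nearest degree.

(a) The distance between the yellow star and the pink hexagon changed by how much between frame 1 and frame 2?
-1.0

Distance in frame 1: 8.4. Distance in frame 2: 7.4.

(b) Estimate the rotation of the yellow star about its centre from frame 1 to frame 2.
31° clockwise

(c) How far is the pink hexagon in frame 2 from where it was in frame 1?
2.1

The pink hexagon moved from (2.6, 3.9) to (1.0, 2.5), a distance of √(1.6² + 1.4²) ≈ 2.1.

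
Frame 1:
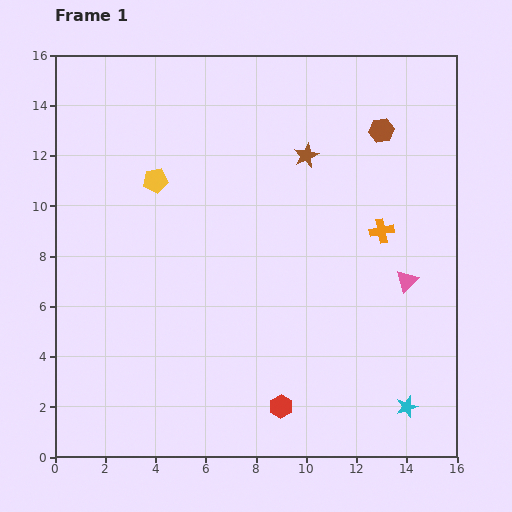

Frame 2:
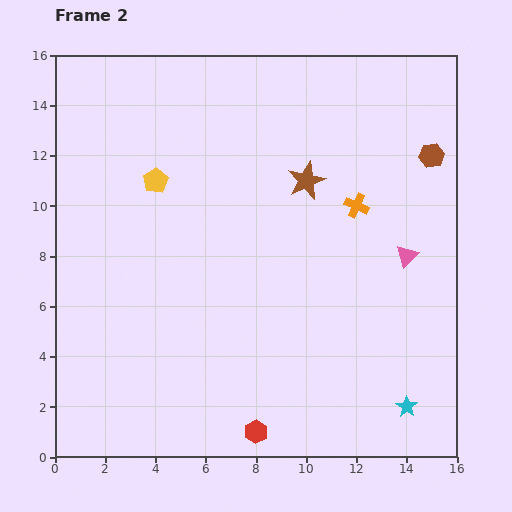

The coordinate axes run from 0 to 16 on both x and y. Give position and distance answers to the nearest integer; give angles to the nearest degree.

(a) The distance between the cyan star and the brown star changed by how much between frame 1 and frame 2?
-1

Distance in frame 1: 11. Distance in frame 2: 10.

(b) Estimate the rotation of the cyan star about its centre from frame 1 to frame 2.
21° counter-clockwise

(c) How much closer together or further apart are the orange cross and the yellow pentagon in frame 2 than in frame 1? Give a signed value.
-1

Distance in frame 1: 9. Distance in frame 2: 8.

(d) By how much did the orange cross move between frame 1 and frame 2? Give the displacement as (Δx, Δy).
(-1, 1)

The orange cross was at (13, 9) in frame 1 and (12, 10) in frame 2.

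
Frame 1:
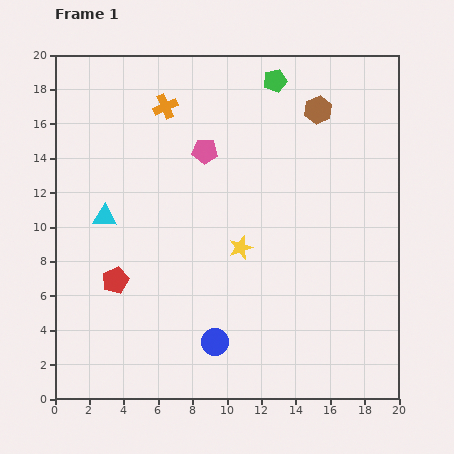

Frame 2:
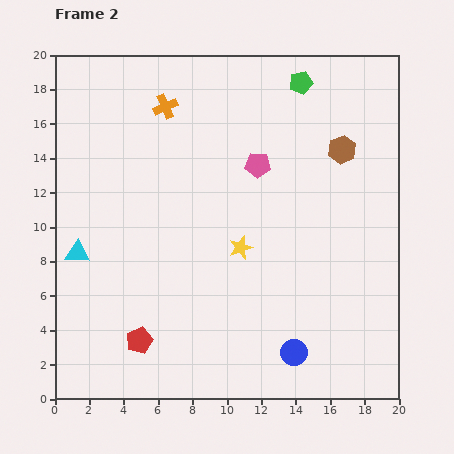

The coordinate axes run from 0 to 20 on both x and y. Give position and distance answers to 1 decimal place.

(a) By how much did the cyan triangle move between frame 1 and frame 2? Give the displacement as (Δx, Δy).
(-1.6, -2.1)

The cyan triangle was at (2.9, 10.6) in frame 1 and (1.3, 8.5) in frame 2.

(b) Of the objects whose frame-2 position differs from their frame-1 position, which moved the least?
the green pentagon

(moved 1.5)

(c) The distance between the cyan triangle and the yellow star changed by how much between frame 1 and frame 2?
+1.4

Distance in frame 1: 8.1. Distance in frame 2: 9.5.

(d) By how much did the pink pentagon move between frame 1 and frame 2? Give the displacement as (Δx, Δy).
(3.1, -0.8)

The pink pentagon was at (8.7, 14.4) in frame 1 and (11.8, 13.6) in frame 2.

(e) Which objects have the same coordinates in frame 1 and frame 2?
the yellow star, the orange cross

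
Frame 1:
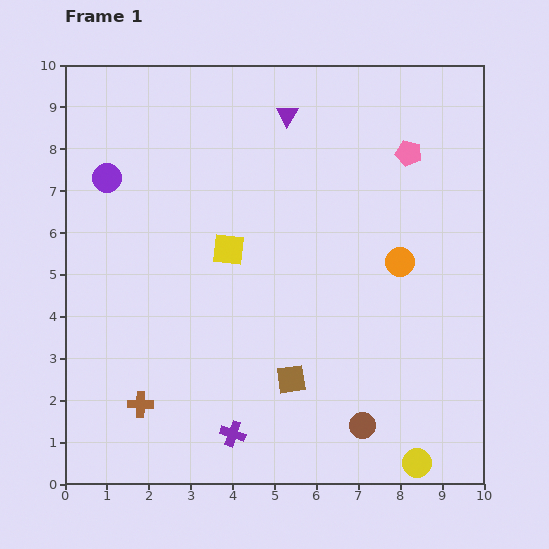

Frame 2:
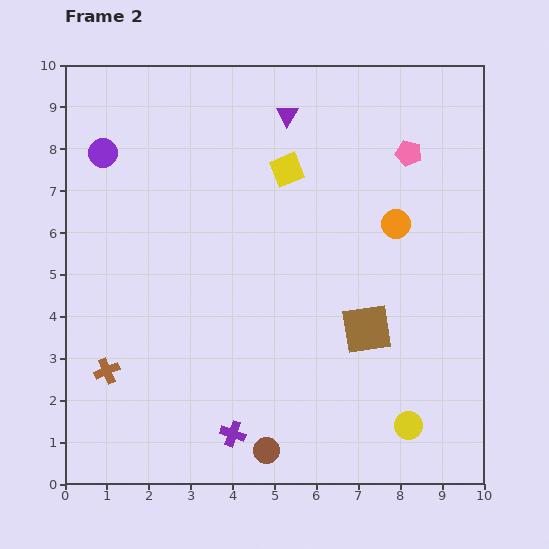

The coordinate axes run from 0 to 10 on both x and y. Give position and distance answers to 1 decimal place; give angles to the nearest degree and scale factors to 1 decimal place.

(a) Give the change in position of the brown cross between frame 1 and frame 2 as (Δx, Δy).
(-0.8, 0.8)

The brown cross was at (1.8, 1.9) in frame 1 and (1.0, 2.7) in frame 2.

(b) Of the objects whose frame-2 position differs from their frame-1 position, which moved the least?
the purple circle

(moved 0.6)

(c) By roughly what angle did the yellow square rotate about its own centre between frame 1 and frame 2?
28° counter-clockwise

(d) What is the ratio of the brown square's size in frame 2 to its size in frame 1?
1.7×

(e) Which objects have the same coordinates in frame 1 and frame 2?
the purple cross, the pink pentagon, the purple triangle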